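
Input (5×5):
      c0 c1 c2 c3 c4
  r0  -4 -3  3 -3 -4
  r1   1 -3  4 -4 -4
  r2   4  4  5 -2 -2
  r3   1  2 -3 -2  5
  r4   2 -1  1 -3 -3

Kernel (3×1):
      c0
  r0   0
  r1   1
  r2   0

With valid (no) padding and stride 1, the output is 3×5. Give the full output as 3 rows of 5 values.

Output[0,0]: The receptive field on the input at this output position is [-4 / 1 / 4]. Elementwise product with the kernel and sum: 1·1.

1 -3 4 -4 -4
4 4 5 -2 -2
1 2 -3 -2 5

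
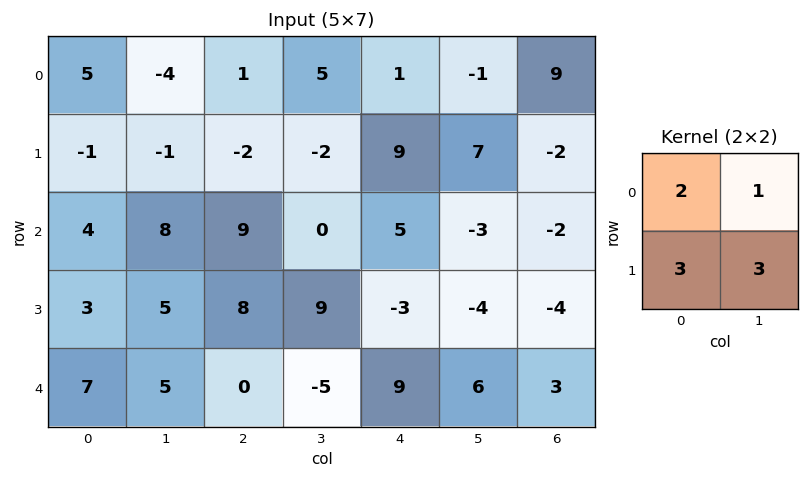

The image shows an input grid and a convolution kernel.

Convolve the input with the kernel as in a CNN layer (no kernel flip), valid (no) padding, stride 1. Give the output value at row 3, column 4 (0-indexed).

35

The receptive field on the input at this output position is [-3 -4 / 9 6]. Elementwise product with the kernel and sum: -3·2 + -4·1 + 9·3 + 6·3.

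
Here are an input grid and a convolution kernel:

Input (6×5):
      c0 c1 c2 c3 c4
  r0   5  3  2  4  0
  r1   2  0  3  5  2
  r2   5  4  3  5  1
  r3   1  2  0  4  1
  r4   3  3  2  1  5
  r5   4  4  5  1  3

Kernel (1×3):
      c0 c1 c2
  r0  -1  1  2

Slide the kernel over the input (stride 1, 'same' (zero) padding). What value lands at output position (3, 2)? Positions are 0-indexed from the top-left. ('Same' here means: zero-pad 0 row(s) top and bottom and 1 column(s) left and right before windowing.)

6

The receptive field on the zero-padded input at this output position is [2 0 4]. Elementwise product with the kernel and sum: 2·-1 + 0·1 + 4·2.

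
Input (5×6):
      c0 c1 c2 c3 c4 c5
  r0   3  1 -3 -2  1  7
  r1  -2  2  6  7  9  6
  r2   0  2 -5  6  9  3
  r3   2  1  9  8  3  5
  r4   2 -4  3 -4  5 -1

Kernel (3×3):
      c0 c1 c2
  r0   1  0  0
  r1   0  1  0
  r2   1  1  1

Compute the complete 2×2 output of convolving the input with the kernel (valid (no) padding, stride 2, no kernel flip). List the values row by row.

Output[0,0]: The receptive field on the input at this output position is [3 1 -3 / -2 2 6 / 0 2 -5]. Elementwise product with the kernel and sum: 3·1 + 2·1 + 0·1 + 2·1 + -5·1.
Output[0,1]: The receptive field on the input at this output position is [-3 -2 1 / 6 7 9 / -5 6 9]. Elementwise product with the kernel and sum: -3·1 + 7·1 + -5·1 + 6·1 + 9·1.

2 14
2 7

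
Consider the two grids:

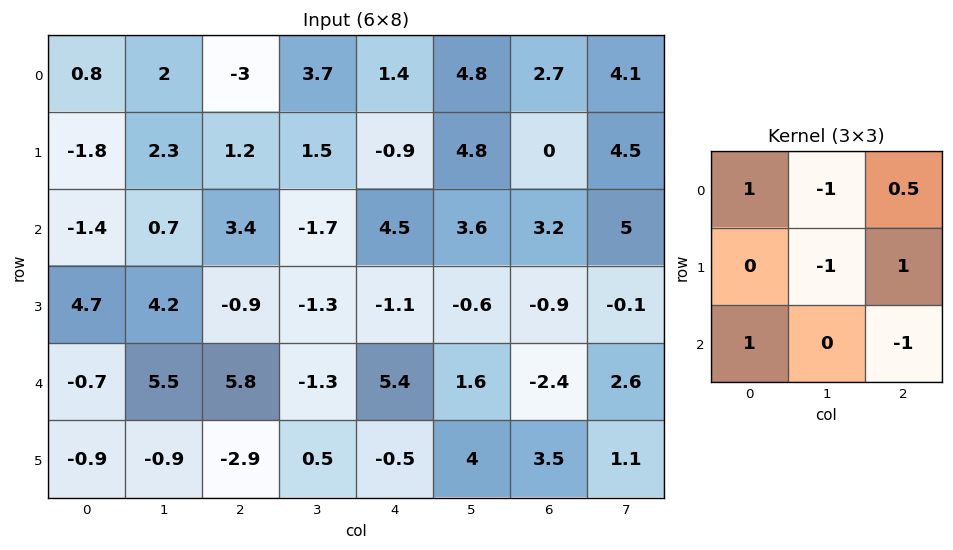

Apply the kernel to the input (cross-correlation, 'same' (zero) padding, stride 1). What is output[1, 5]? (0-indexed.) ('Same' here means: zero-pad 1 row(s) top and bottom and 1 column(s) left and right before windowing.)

The receptive field on the zero-padded input at this output position is [1.4 4.8 2.7 / -0.9 4.8 0 / 4.5 3.6 3.2]. Elementwise product with the kernel and sum: 1.4·1 + 4.8·-1 + 2.7·0.5 + 4.8·-1 + 0·1 + 4.5·1 + 3.2·-1.

-5.55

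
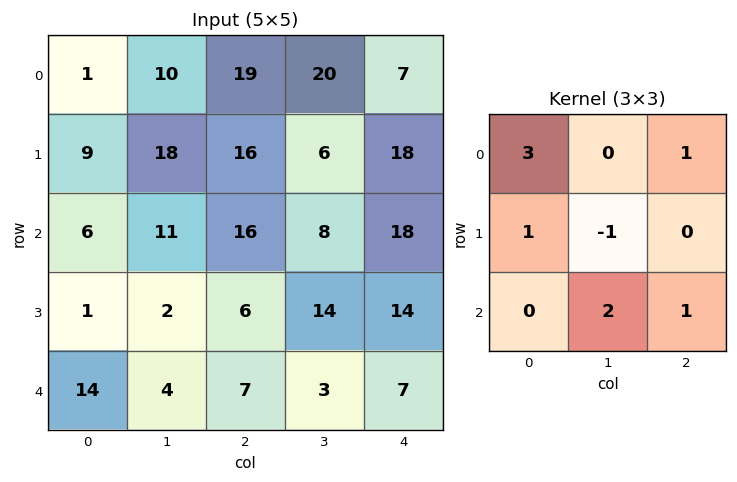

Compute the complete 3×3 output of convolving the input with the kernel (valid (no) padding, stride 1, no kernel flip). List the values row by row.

51 92 108
48 81 116
48 54 71

Output[0,0]: The receptive field on the input at this output position is [1 10 19 / 9 18 16 / 6 11 16]. Elementwise product with the kernel and sum: 1·3 + 19·1 + 9·1 + 18·-1 + 11·2 + 16·1.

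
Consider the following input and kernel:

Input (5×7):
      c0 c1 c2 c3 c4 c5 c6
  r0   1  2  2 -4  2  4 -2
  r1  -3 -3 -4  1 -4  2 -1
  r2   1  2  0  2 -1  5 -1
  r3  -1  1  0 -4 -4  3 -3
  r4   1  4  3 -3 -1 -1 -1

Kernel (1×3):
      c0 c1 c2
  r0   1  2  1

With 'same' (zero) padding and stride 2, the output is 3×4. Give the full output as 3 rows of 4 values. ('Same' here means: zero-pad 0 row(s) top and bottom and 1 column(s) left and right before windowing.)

Output[0,0]: The receptive field on the zero-padded input at this output position is [0 1 2]. Elementwise product with the kernel and sum: 0·1 + 1·2 + 2·1.

4 2 4 0
4 4 5 3
6 7 -6 -3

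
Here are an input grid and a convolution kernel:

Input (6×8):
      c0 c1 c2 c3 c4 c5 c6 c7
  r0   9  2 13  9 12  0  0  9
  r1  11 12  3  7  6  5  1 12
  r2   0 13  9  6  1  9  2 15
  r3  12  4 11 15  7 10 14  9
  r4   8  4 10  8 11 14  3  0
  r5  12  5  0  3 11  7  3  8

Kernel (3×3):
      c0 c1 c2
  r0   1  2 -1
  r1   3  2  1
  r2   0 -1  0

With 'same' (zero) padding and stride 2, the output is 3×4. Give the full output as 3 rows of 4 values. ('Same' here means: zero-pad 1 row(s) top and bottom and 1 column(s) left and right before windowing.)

9 38 45 8
11 63 36 27
28 51 68 74

Output[0,0]: The receptive field on the zero-padded input at this output position is [0 0 0 / 0 9 2 / 0 11 12]. Elementwise product with the kernel and sum: 0·1 + 0·2 + 0·-1 + 0·3 + 9·2 + 2·1 + 11·-1.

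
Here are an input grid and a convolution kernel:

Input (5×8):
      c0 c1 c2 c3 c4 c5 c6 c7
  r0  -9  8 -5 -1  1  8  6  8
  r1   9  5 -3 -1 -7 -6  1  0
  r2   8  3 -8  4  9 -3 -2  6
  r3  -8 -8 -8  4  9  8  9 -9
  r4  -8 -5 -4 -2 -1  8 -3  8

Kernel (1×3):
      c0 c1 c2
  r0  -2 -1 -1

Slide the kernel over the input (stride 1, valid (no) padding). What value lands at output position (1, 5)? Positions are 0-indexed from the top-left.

11

The receptive field on the input at this output position is [-6 1 0]. Elementwise product with the kernel and sum: -6·-2 + 1·-1 + 0·-1.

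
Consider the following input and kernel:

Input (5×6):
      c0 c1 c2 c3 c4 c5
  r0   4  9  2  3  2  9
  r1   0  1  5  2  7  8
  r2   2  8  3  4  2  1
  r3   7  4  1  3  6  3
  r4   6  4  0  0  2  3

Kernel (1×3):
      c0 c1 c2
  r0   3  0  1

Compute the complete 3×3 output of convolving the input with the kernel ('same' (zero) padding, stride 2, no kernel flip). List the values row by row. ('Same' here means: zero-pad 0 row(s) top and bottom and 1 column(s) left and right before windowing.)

9 30 18
8 28 13
4 12 3

Output[0,0]: The receptive field on the zero-padded input at this output position is [0 4 9]. Elementwise product with the kernel and sum: 0·3 + 9·1.
Output[0,1]: The receptive field on the zero-padded input at this output position is [9 2 3]. Elementwise product with the kernel and sum: 9·3 + 3·1.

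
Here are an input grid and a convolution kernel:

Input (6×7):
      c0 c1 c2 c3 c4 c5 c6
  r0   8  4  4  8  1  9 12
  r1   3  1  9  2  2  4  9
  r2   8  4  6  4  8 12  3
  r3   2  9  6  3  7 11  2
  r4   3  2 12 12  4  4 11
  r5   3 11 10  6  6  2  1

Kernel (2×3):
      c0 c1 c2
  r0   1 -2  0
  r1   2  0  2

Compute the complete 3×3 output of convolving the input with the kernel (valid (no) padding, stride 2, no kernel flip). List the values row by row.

Output[0,0]: The receptive field on the input at this output position is [8 4 4 / 3 1 9]. Elementwise product with the kernel and sum: 8·1 + 4·-2 + 3·2 + 9·2.

24 10 5
16 24 2
25 20 10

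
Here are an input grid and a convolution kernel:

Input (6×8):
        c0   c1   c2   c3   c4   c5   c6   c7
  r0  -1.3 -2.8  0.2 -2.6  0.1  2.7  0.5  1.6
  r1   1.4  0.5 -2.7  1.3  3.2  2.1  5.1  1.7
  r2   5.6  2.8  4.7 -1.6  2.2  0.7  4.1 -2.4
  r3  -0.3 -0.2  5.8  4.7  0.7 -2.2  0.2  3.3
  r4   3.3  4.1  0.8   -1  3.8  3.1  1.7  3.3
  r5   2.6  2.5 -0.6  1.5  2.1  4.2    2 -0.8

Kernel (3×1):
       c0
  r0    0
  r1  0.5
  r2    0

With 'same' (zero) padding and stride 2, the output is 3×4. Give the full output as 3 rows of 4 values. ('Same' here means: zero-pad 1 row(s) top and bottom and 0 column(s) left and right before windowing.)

Output[0,0]: The receptive field on the zero-padded input at this output position is [0 / -1.3 / 1.4]. Elementwise product with the kernel and sum: -1.3·0.5.
Output[0,1]: The receptive field on the zero-padded input at this output position is [0 / 0.2 / -2.7]. Elementwise product with the kernel and sum: 0.2·0.5.

-0.65 0.1 0.05 0.25
2.8 2.35 1.1 2.05
1.65 0.4 1.9 0.85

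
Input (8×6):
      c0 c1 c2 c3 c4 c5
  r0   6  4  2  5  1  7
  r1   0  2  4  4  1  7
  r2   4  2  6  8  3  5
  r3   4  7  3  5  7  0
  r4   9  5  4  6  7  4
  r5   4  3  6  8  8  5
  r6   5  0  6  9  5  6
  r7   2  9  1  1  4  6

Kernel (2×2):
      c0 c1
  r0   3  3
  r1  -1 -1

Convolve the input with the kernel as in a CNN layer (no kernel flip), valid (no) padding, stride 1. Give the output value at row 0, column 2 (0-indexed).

13

The receptive field on the input at this output position is [2 5 / 4 4]. Elementwise product with the kernel and sum: 2·3 + 5·3 + 4·-1 + 4·-1.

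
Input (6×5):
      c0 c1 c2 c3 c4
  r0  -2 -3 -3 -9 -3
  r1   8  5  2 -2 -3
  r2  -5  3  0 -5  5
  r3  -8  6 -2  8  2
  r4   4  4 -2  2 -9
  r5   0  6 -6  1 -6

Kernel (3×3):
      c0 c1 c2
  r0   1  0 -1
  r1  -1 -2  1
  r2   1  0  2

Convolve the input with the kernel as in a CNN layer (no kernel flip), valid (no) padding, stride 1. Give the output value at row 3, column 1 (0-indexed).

8

The receptive field on the input at this output position is [6 -2 8 / 4 -2 2 / 6 -6 1]. Elementwise product with the kernel and sum: 6·1 + 8·-1 + 4·-1 + -2·-2 + 2·1 + 6·1 + 1·2.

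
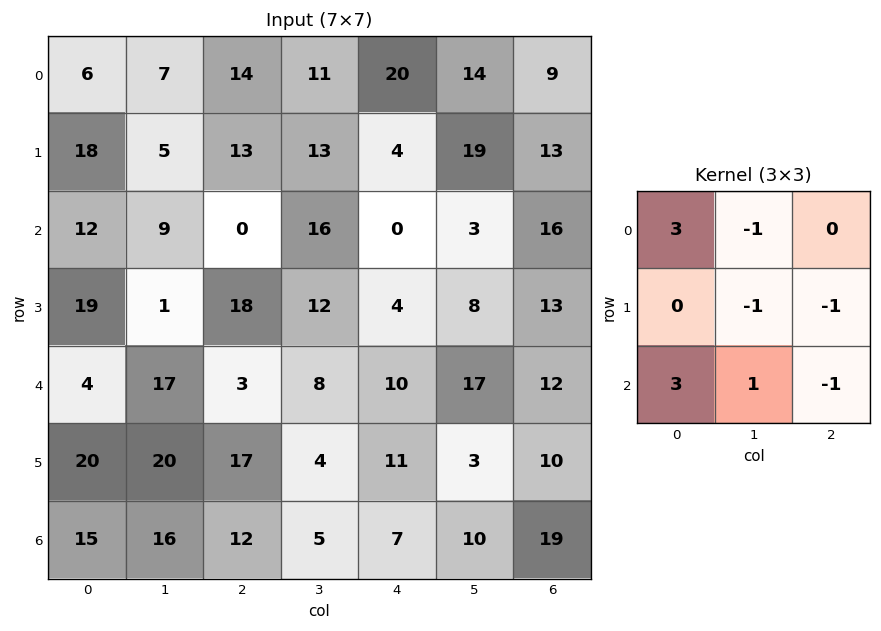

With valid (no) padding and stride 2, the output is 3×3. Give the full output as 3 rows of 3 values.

Output[0,0]: The receptive field on the input at this output position is [6 7 14 / 18 5 13 / 12 9 0]. Elementwise product with the kernel and sum: 6·3 + 7·-1 + 5·-1 + 13·-1 + 12·3 + 9·1 + 0·-1.
Output[0,1]: The receptive field on the input at this output position is [14 11 20 / 13 13 4 / 0 16 0]. Elementwise product with the kernel and sum: 14·3 + 11·-1 + 13·-1 + 4·-1 + 0·3 + 16·1 + 0·-1.

38 30 1
34 -25 11
7 20 12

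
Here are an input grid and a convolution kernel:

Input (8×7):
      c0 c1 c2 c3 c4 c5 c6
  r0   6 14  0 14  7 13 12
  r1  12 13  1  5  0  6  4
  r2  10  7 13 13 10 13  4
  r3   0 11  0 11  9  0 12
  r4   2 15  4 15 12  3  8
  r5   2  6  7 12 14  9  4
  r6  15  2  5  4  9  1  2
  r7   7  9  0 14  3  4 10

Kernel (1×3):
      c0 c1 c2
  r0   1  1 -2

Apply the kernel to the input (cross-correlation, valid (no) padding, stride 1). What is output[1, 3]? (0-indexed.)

The receptive field on the input at this output position is [5 0 6]. Elementwise product with the kernel and sum: 5·1 + 0·1 + 6·-2.

-7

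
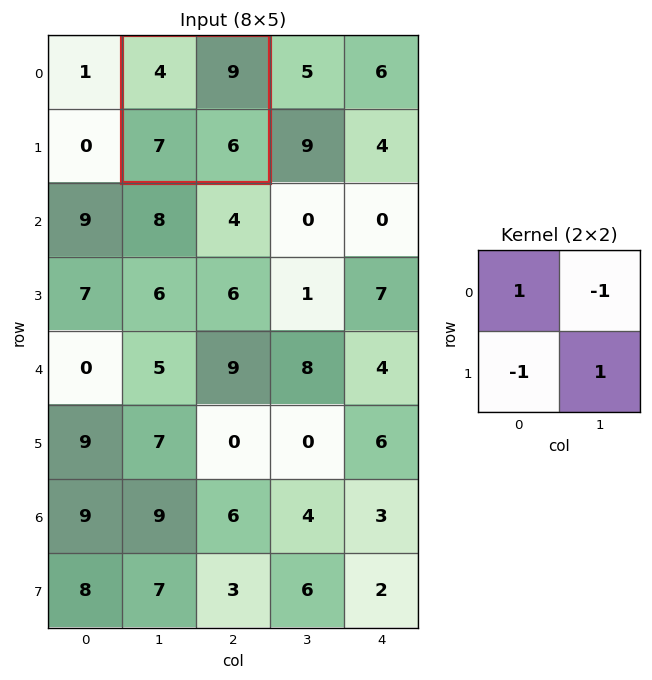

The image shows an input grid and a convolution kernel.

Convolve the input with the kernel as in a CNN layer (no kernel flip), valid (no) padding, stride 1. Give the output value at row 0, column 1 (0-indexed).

The receptive field on the input at this output position is [4 9 / 7 6]. Elementwise product with the kernel and sum: 4·1 + 9·-1 + 7·-1 + 6·1.

-6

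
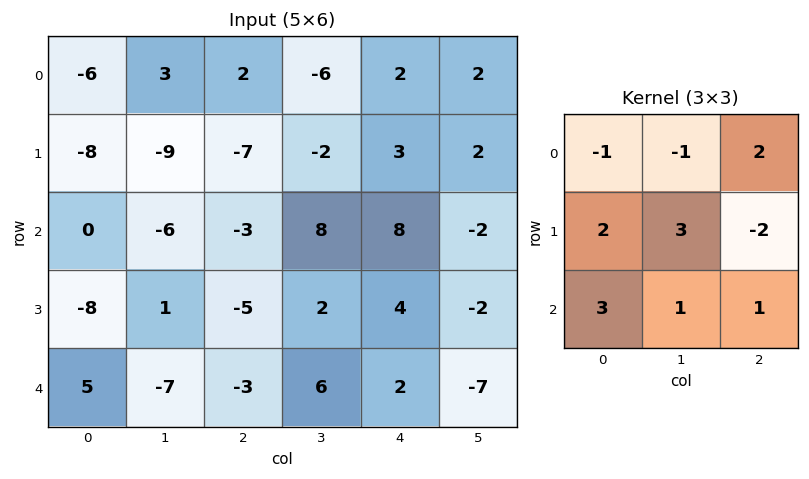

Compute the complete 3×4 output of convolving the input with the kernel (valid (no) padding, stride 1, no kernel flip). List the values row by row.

-31 -65 -11 39
-37 -25 8 55
2 -10 -2 13

Output[0,0]: The receptive field on the input at this output position is [-6 3 2 / -8 -9 -7 / 0 -6 -3]. Elementwise product with the kernel and sum: -6·-1 + 3·-1 + 2·2 + -8·2 + -9·3 + -7·-2 + 0·3 + -6·1 + -3·1.
Output[0,1]: The receptive field on the input at this output position is [3 2 -6 / -9 -7 -2 / -6 -3 8]. Elementwise product with the kernel and sum: 3·-1 + 2·-1 + -6·2 + -9·2 + -7·3 + -2·-2 + -6·3 + -3·1 + 8·1.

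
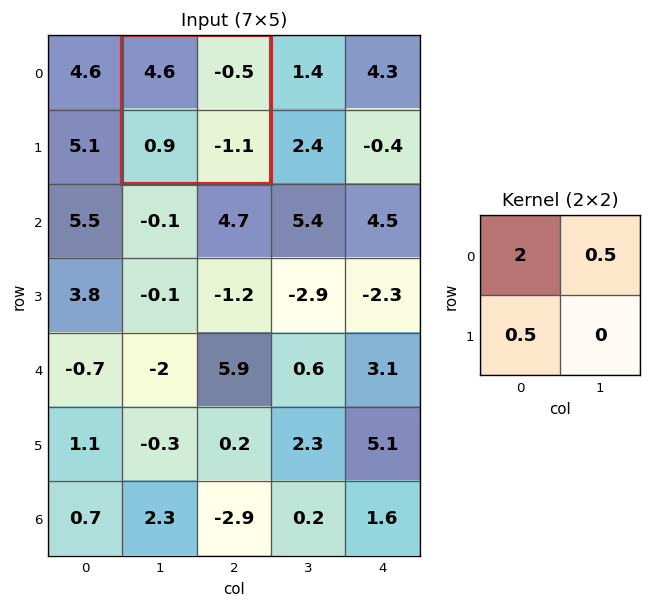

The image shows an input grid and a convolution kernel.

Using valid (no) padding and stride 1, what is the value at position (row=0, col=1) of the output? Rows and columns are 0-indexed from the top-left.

The receptive field on the input at this output position is [4.6 -0.5 / 0.9 -1.1]. Elementwise product with the kernel and sum: 4.6·2 + -0.5·0.5 + 0.9·0.5.

9.4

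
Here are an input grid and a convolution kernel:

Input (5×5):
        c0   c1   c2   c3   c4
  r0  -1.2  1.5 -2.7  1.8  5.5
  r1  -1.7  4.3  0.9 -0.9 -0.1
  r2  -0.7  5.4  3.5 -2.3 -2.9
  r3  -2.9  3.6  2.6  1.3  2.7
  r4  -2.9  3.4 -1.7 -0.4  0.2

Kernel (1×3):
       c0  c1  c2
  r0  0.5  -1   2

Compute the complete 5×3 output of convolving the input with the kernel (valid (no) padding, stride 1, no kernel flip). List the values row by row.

Output[0,0]: The receptive field on the input at this output position is [-1.2 1.5 -2.7]. Elementwise product with the kernel and sum: -1.2·0.5 + 1.5·-1 + -2.7·2.
Output[0,1]: The receptive field on the input at this output position is [1.5 -2.7 1.8]. Elementwise product with the kernel and sum: 1.5·0.5 + -2.7·-1 + 1.8·2.

-7.5 7.05 7.85
-3.35 -0.55 1.15
1.25 -5.4 -1.75
0.15 1.8 5.4
-8.25 2.6 -0.05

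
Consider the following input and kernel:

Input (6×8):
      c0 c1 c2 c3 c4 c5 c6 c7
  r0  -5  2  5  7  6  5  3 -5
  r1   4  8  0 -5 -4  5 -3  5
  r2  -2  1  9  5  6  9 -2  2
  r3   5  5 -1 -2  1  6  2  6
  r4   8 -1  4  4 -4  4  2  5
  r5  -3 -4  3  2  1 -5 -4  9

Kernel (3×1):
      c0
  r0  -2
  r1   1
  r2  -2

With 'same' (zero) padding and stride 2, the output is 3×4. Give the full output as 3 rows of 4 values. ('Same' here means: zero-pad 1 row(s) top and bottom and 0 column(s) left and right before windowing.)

Output[0,0]: The receptive field on the zero-padded input at this output position is [0 / -5 / 4]. Elementwise product with the kernel and sum: 0·-2 + -5·1 + 4·-2.
Output[0,1]: The receptive field on the zero-padded input at this output position is [0 / 5 / 0]. Elementwise product with the kernel and sum: 0·-2 + 5·1 + 0·-2.

-13 5 14 9
-20 11 12 0
4 0 -8 6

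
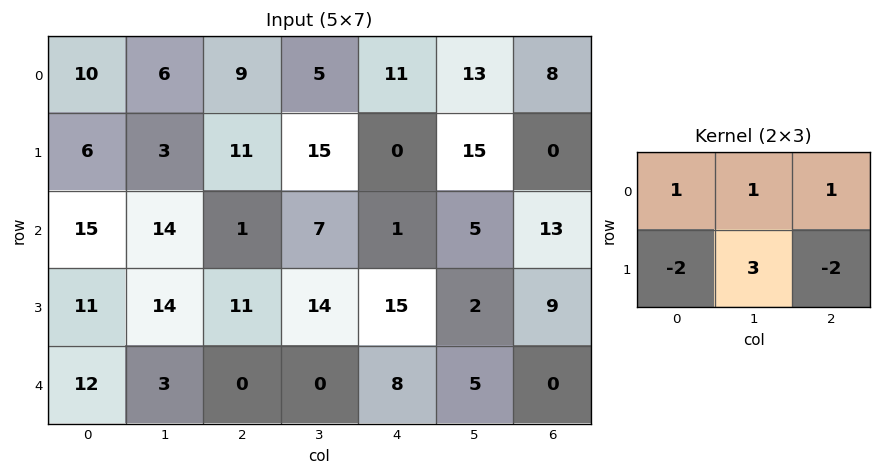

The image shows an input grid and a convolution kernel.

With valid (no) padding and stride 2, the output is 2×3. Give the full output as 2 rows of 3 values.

0 48 77
28 -1 -23

Output[0,0]: The receptive field on the input at this output position is [10 6 9 / 6 3 11]. Elementwise product with the kernel and sum: 10·1 + 6·1 + 9·1 + 6·-2 + 3·3 + 11·-2.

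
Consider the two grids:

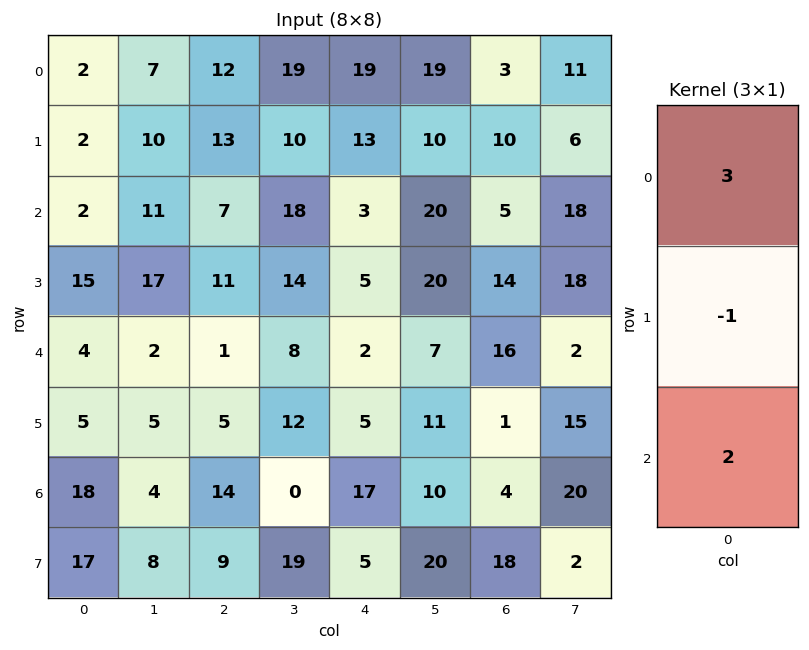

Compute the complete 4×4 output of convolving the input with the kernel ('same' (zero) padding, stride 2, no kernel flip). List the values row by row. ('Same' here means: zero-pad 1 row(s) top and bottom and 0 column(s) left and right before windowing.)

2 14 7 17
34 54 46 53
51 42 23 28
31 19 8 35

Output[0,0]: The receptive field on the zero-padded input at this output position is [0 / 2 / 2]. Elementwise product with the kernel and sum: 0·3 + 2·-1 + 2·2.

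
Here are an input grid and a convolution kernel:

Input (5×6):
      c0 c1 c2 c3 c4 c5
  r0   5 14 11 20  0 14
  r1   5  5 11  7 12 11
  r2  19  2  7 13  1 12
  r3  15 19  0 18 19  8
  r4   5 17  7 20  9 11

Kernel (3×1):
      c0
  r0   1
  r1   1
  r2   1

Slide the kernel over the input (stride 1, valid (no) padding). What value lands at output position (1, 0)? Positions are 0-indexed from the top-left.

39

The receptive field on the input at this output position is [5 / 19 / 15]. Elementwise product with the kernel and sum: 5·1 + 19·1 + 15·1.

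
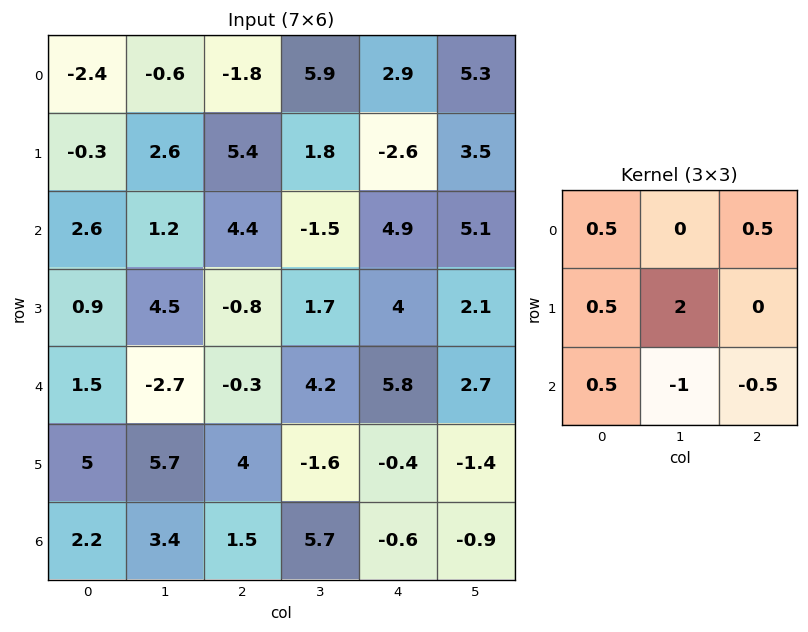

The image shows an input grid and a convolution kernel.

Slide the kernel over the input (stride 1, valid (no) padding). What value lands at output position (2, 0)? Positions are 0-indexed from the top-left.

The receptive field on the input at this output position is [2.6 1.2 4.4 / 0.9 4.5 -0.8 / 1.5 -2.7 -0.3]. Elementwise product with the kernel and sum: 2.6·0.5 + 4.4·0.5 + 0.9·0.5 + 4.5·2 + 1.5·0.5 + -2.7·-1 + -0.3·-0.5.

16.55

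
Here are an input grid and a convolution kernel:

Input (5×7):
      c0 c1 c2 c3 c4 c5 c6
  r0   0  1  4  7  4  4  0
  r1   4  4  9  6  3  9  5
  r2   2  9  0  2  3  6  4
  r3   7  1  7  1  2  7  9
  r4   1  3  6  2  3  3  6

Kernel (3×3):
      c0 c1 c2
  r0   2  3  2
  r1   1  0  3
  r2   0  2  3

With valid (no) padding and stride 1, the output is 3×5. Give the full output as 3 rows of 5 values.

60 56 68 91 62
63 79 59 84 99
83 44 38 62 85

Output[0,0]: The receptive field on the input at this output position is [0 1 4 / 4 4 9 / 2 9 0]. Elementwise product with the kernel and sum: 0·2 + 1·3 + 4·2 + 4·1 + 9·3 + 9·2 + 0·3.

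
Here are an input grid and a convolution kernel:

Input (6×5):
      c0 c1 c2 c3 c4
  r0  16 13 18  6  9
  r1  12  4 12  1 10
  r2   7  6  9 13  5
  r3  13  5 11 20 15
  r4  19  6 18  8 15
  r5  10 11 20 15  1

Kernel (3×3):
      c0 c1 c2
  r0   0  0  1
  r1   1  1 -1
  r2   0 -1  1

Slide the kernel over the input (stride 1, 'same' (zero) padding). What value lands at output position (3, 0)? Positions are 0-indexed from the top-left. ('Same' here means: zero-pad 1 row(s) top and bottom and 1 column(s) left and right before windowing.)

1

The receptive field on the zero-padded input at this output position is [0 7 6 / 0 13 5 / 0 19 6]. Elementwise product with the kernel and sum: 6·1 + 0·1 + 13·1 + 5·-1 + 19·-1 + 6·1.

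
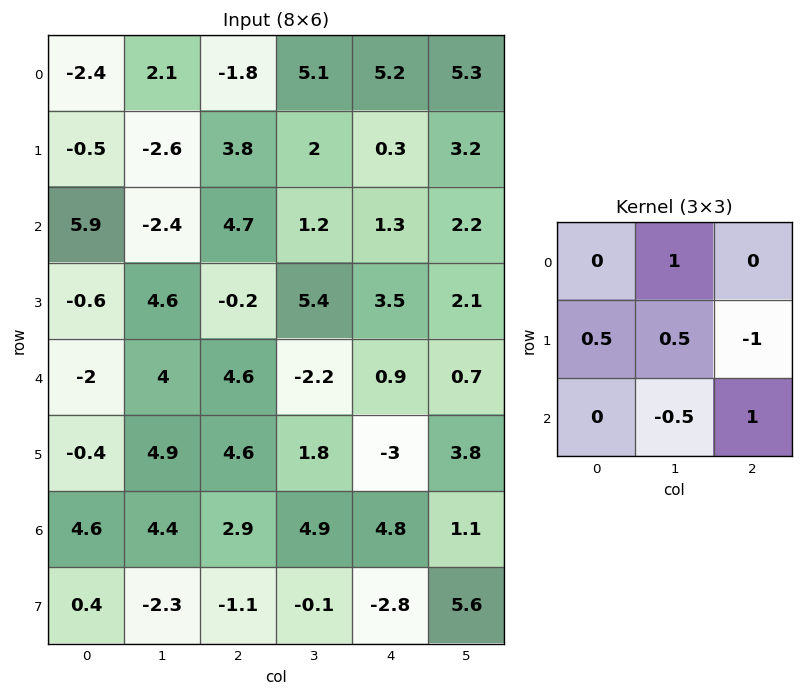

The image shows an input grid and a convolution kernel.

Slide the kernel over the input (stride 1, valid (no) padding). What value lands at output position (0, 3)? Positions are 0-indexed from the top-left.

4.7

The receptive field on the input at this output position is [5.1 5.2 5.3 / 2 0.3 3.2 / 1.2 1.3 2.2]. Elementwise product with the kernel and sum: 5.2·1 + 2·0.5 + 0.3·0.5 + 3.2·-1 + 1.3·-0.5 + 2.2·1.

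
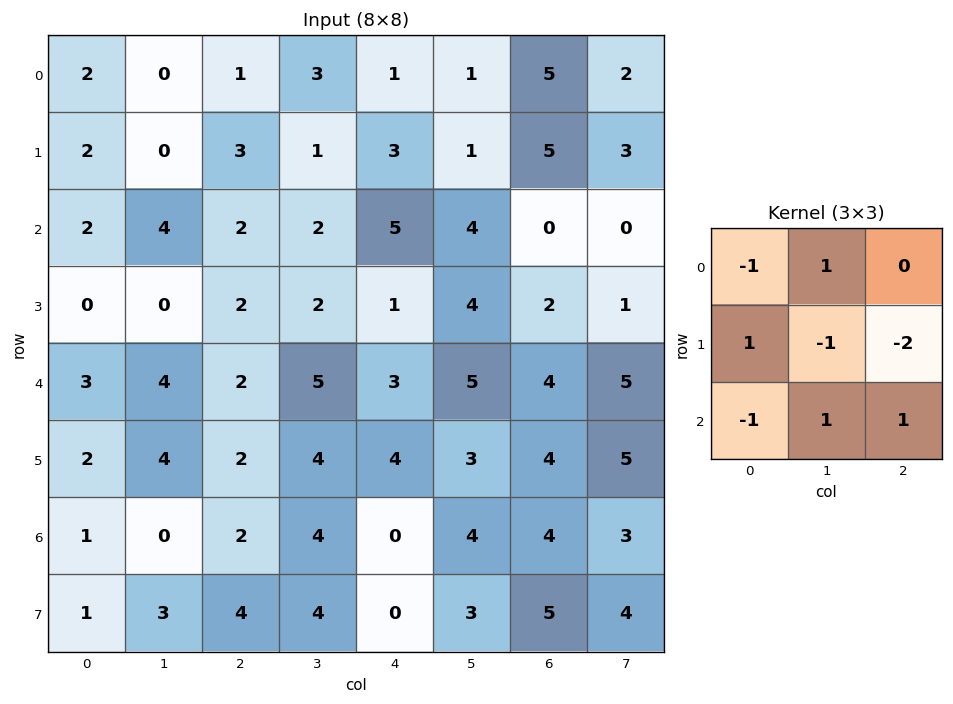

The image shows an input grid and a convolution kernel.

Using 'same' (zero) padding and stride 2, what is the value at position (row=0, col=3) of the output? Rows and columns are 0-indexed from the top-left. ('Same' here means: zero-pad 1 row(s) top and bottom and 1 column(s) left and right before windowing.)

The receptive field on the zero-padded input at this output position is [0 0 0 / 1 5 2 / 1 5 3]. Elementwise product with the kernel and sum: 0·-1 + 0·1 + 1·1 + 5·-1 + 2·-2 + 1·-1 + 5·1 + 3·1.

-1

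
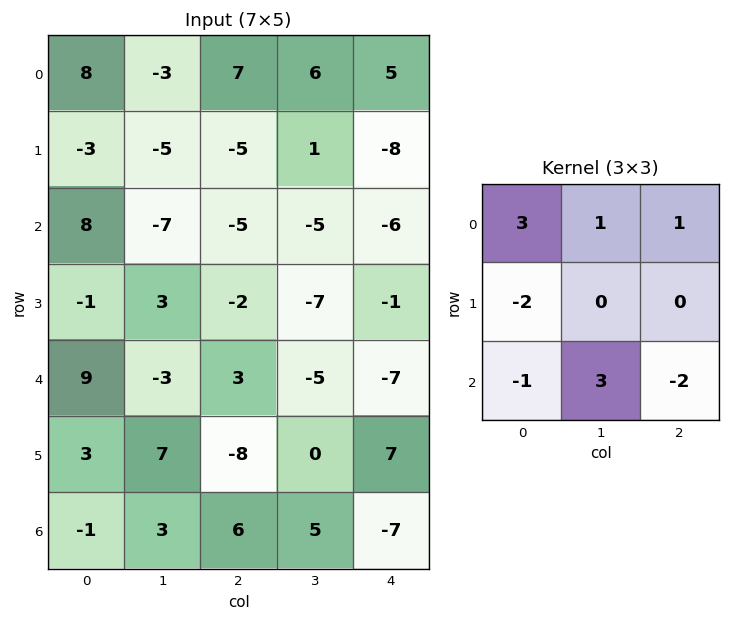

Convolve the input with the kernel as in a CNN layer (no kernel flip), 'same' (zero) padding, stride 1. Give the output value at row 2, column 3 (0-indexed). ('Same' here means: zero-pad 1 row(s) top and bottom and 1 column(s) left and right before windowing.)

-29

The receptive field on the zero-padded input at this output position is [-5 1 -8 / -5 -5 -6 / -2 -7 -1]. Elementwise product with the kernel and sum: -5·3 + 1·1 + -8·1 + -5·-2 + -2·-1 + -7·3 + -1·-2.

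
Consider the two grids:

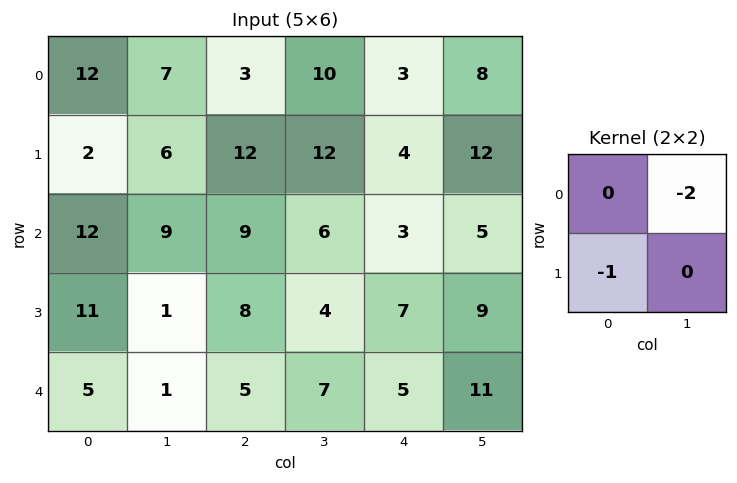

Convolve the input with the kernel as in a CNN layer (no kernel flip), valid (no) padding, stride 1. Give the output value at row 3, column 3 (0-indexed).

The receptive field on the input at this output position is [4 7 / 7 5]. Elementwise product with the kernel and sum: 7·-2 + 7·-1.

-21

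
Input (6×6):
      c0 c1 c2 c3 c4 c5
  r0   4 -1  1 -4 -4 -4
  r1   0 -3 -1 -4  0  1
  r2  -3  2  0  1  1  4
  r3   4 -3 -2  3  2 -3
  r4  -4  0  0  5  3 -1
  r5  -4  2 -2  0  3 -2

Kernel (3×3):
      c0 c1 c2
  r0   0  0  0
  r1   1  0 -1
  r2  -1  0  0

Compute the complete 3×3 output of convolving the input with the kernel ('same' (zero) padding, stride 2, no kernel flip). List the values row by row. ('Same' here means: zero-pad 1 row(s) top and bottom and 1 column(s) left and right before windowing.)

Output[0,0]: The receptive field on the zero-padded input at this output position is [0 0 0 / 0 4 -1 / 0 0 -3]. Elementwise product with the kernel and sum: 0·1 + -1·-1 + 0·-1.
Output[0,1]: The receptive field on the zero-padded input at this output position is [0 0 0 / -1 1 -4 / -3 -1 -4]. Elementwise product with the kernel and sum: -1·1 + -4·-1 + -3·-1.

1 6 4
-2 4 -6
0 -7 6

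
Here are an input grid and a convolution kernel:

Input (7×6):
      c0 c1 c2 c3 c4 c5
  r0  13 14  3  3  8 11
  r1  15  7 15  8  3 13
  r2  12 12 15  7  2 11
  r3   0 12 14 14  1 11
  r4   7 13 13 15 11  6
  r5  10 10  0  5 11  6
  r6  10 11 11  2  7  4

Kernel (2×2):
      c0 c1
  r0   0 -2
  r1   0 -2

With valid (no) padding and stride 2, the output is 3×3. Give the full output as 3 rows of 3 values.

Output[0,0]: The receptive field on the input at this output position is [13 14 / 15 7]. Elementwise product with the kernel and sum: 14·-2 + 7·-2.
Output[0,1]: The receptive field on the input at this output position is [3 3 / 15 8]. Elementwise product with the kernel and sum: 3·-2 + 8·-2.

-42 -22 -48
-48 -42 -44
-46 -40 -24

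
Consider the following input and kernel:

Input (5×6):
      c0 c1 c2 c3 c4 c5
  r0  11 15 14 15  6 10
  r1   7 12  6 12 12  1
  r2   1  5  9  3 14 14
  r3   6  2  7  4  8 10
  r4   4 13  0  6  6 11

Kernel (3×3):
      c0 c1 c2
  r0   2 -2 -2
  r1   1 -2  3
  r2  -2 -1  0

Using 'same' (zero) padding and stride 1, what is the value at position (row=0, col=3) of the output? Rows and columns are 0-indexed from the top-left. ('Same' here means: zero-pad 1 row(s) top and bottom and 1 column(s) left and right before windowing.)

-22

The receptive field on the zero-padded input at this output position is [0 0 0 / 14 15 6 / 6 12 12]. Elementwise product with the kernel and sum: 0·2 + 0·-2 + 0·-2 + 14·1 + 15·-2 + 6·3 + 6·-2 + 12·-1.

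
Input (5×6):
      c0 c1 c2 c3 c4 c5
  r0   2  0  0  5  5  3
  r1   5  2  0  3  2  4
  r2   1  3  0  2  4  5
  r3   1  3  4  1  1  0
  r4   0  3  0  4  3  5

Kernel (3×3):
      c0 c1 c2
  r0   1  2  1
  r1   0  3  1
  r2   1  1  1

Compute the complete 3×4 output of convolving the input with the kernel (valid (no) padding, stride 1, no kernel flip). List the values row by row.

Output[0,0]: The receptive field on the input at this output position is [2 0 0 / 5 2 0 / 1 3 0]. Elementwise product with the kernel and sum: 2·1 + 0·2 + 0·1 + 2·3 + 0·1 + 1·1 + 3·1 + 0·1.

12 13 32 39
26 15 24 30
23 25 19 30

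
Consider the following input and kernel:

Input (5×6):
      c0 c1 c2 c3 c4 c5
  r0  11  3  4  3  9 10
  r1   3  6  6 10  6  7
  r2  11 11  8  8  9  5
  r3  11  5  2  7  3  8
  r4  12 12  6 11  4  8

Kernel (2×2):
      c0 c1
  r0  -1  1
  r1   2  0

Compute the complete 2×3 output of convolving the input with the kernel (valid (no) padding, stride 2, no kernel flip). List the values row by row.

-2 11 13
22 4 2

Output[0,0]: The receptive field on the input at this output position is [11 3 / 3 6]. Elementwise product with the kernel and sum: 11·-1 + 3·1 + 3·2.
Output[0,1]: The receptive field on the input at this output position is [4 3 / 6 10]. Elementwise product with the kernel and sum: 4·-1 + 3·1 + 6·2.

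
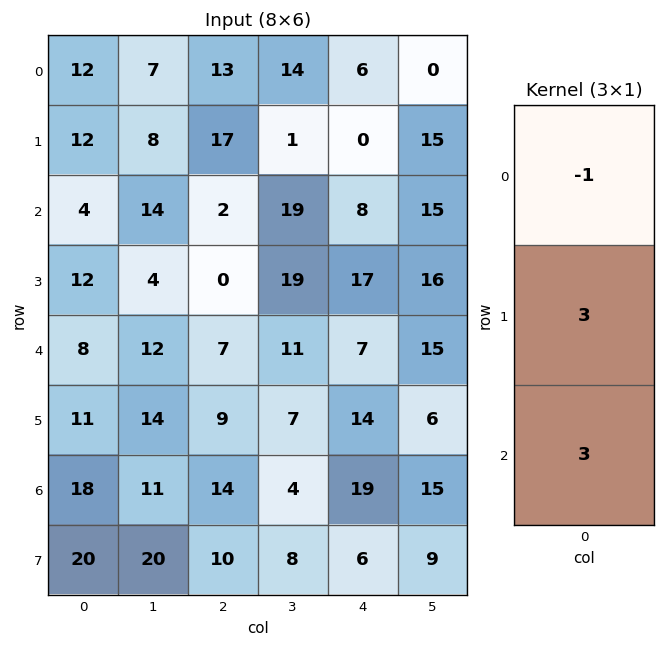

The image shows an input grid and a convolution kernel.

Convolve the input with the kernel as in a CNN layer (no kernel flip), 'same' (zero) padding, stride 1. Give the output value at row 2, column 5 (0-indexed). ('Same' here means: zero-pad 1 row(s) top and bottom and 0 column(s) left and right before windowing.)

78

The receptive field on the zero-padded input at this output position is [15 / 15 / 16]. Elementwise product with the kernel and sum: 15·-1 + 15·3 + 16·3.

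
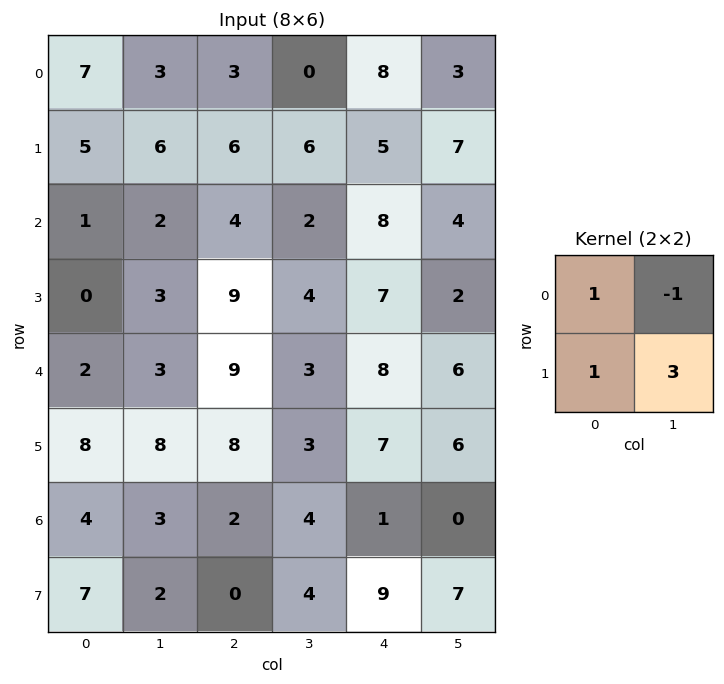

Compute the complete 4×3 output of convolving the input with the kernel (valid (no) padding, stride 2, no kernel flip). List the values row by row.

27 27 31
8 23 17
31 23 27
14 10 31

Output[0,0]: The receptive field on the input at this output position is [7 3 / 5 6]. Elementwise product with the kernel and sum: 7·1 + 3·-1 + 5·1 + 6·3.
Output[0,1]: The receptive field on the input at this output position is [3 0 / 6 6]. Elementwise product with the kernel and sum: 3·1 + 0·-1 + 6·1 + 6·3.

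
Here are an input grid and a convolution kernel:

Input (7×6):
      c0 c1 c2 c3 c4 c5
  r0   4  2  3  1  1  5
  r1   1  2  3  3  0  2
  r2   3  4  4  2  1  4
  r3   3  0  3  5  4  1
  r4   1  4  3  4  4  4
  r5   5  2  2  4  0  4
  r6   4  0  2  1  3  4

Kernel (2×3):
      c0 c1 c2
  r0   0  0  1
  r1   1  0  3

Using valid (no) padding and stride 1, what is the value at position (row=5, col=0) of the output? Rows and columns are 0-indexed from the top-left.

The receptive field on the input at this output position is [5 2 2 / 4 0 2]. Elementwise product with the kernel and sum: 2·1 + 4·1 + 2·3.

12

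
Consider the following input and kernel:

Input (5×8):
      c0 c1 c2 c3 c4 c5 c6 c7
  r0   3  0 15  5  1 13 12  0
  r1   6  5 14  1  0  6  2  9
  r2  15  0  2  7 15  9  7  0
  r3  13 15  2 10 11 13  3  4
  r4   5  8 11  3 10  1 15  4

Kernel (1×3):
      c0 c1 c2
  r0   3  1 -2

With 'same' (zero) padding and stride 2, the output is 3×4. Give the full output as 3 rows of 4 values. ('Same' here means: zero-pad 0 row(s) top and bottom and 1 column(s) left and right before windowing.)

Output[0,0]: The receptive field on the zero-padded input at this output position is [0 3 0]. Elementwise product with the kernel and sum: 0·3 + 3·1 + 0·-2.
Output[0,1]: The receptive field on the zero-padded input at this output position is [0 15 5]. Elementwise product with the kernel and sum: 0·3 + 15·1 + 5·-2.

3 5 -10 51
15 -12 18 34
-11 29 17 10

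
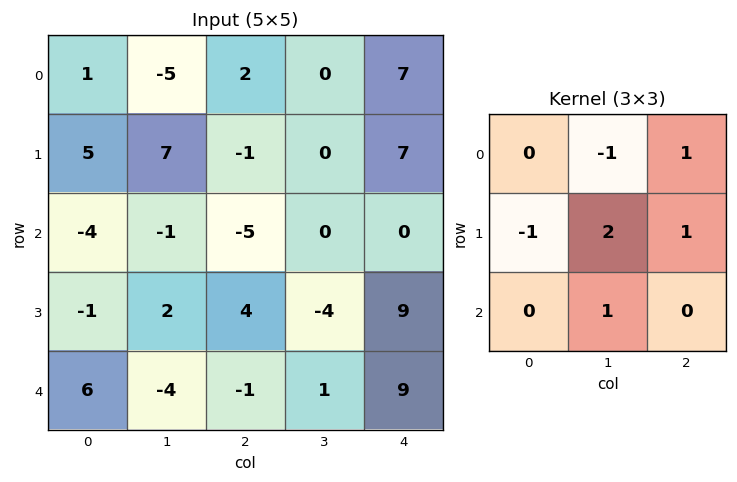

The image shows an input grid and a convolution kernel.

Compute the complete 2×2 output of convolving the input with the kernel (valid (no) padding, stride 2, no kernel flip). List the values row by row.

Output[0,0]: The receptive field on the input at this output position is [1 -5 2 / 5 7 -1 / -4 -1 -5]. Elementwise product with the kernel and sum: -5·-1 + 2·1 + 5·-1 + 7·2 + -1·1 + -1·1.
Output[0,1]: The receptive field on the input at this output position is [2 0 7 / -1 0 7 / -5 0 0]. Elementwise product with the kernel and sum: 0·-1 + 7·1 + -1·-1 + 0·2 + 7·1 + 0·1.

14 15
1 -2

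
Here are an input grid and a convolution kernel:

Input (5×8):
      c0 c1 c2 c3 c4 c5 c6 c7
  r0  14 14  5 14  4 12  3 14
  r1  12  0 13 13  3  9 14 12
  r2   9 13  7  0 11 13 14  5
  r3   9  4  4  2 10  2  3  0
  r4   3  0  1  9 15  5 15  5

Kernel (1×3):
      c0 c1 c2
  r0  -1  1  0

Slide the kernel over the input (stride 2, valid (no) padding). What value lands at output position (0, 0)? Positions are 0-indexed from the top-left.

The receptive field on the input at this output position is [14 14 5]. Elementwise product with the kernel and sum: 14·-1 + 14·1.

0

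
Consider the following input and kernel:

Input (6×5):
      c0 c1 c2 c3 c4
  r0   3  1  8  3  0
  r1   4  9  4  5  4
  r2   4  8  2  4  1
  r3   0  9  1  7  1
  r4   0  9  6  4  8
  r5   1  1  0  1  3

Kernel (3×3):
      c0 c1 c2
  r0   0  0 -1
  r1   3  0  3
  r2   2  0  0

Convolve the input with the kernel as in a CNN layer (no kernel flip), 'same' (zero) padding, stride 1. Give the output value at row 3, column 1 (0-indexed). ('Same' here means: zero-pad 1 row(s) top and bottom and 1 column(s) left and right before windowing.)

The receptive field on the zero-padded input at this output position is [4 8 2 / 0 9 1 / 0 9 6]. Elementwise product with the kernel and sum: 2·-1 + 0·3 + 1·3 + 0·2.

1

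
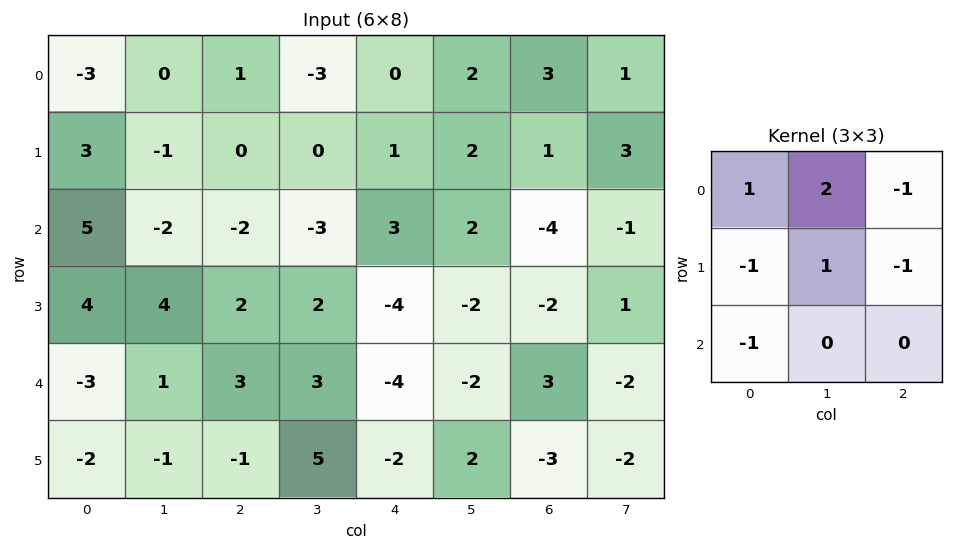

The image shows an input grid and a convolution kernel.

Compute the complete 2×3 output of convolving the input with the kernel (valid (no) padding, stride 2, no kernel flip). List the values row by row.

-13 -4 -2
4 -10 19

Output[0,0]: The receptive field on the input at this output position is [-3 0 1 / 3 -1 0 / 5 -2 -2]. Elementwise product with the kernel and sum: -3·1 + 0·2 + 1·-1 + 3·-1 + -1·1 + 0·-1 + 5·-1.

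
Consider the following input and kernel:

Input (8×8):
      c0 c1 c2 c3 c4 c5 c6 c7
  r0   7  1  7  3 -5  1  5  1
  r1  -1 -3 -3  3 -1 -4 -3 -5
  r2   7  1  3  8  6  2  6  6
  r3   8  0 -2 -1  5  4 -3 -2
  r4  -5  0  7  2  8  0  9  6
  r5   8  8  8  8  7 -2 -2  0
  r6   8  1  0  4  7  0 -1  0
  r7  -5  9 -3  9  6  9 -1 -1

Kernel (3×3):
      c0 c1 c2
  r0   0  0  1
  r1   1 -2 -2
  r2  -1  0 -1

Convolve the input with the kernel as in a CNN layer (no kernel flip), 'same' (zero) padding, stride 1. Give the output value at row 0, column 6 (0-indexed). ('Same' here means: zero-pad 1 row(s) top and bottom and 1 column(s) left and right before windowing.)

The receptive field on the zero-padded input at this output position is [0 0 0 / 1 5 1 / -4 -3 -5]. Elementwise product with the kernel and sum: 0·1 + 1·1 + 5·-2 + 1·-2 + -4·-1 + -5·-1.

-2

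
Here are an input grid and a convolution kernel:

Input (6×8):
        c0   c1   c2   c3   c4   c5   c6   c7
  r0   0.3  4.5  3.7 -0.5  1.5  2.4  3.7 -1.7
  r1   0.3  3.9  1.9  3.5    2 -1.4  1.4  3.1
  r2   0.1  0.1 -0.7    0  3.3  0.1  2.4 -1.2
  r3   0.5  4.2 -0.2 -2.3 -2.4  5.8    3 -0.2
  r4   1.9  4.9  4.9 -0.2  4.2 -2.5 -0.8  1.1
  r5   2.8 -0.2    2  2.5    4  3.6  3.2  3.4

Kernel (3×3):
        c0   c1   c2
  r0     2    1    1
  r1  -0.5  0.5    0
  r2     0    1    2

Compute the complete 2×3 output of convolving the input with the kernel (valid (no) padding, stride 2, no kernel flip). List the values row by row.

9.3 15.8 12.3
16.15 9.05 9.1

Output[0,0]: The receptive field on the input at this output position is [0.3 4.5 3.7 / 0.3 3.9 1.9 / 0.1 0.1 -0.7]. Elementwise product with the kernel and sum: 0.3·2 + 4.5·1 + 3.7·1 + 0.3·-0.5 + 3.9·0.5 + 0.1·1 + -0.7·2.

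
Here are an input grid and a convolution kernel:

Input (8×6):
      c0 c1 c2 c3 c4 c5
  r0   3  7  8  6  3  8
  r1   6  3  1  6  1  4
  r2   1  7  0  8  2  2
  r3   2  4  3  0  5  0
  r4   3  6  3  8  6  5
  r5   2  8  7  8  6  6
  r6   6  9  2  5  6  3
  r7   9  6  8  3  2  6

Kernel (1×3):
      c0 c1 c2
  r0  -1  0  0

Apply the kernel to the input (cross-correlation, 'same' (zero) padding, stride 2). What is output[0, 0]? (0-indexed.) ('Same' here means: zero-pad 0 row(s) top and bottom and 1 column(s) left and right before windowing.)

The receptive field on the zero-padded input at this output position is [0 3 7]. Elementwise product with the kernel and sum: 0·-1.

0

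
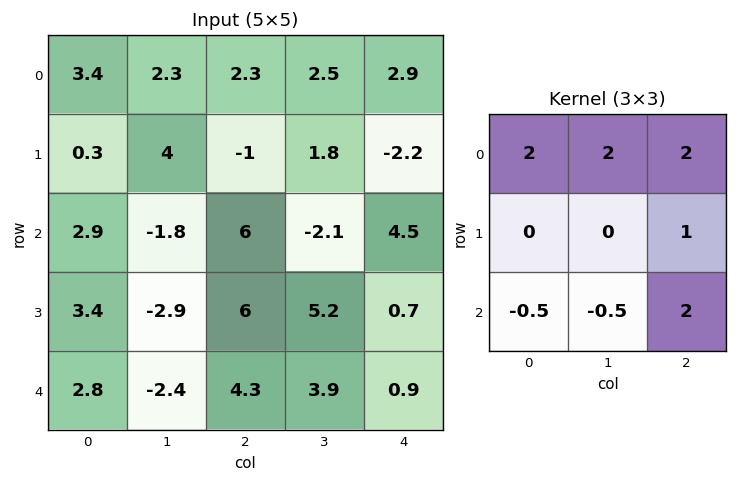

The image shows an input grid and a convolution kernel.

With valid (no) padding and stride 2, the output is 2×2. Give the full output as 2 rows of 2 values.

26.45 20.25
28.6 15.2

Output[0,0]: The receptive field on the input at this output position is [3.4 2.3 2.3 / 0.3 4 -1 / 2.9 -1.8 6]. Elementwise product with the kernel and sum: 3.4·2 + 2.3·2 + 2.3·2 + -1·1 + 2.9·-0.5 + -1.8·-0.5 + 6·2.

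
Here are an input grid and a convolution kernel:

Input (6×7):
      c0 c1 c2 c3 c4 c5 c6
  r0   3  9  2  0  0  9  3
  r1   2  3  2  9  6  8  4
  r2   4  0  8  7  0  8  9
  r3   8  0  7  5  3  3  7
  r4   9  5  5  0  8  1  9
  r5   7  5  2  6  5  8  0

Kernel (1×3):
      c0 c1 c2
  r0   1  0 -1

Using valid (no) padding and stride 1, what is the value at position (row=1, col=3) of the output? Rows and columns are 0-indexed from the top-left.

1

The receptive field on the input at this output position is [9 6 8]. Elementwise product with the kernel and sum: 9·1 + 8·-1.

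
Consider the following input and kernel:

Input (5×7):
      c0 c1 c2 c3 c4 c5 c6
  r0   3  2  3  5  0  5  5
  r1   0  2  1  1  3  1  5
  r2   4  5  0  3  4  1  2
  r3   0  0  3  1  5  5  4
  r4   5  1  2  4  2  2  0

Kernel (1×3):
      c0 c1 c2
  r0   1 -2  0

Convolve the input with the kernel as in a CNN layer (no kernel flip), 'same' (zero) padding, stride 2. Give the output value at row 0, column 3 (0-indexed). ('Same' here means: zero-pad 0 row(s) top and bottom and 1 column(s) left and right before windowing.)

The receptive field on the zero-padded input at this output position is [5 5 0]. Elementwise product with the kernel and sum: 5·1 + 5·-2.

-5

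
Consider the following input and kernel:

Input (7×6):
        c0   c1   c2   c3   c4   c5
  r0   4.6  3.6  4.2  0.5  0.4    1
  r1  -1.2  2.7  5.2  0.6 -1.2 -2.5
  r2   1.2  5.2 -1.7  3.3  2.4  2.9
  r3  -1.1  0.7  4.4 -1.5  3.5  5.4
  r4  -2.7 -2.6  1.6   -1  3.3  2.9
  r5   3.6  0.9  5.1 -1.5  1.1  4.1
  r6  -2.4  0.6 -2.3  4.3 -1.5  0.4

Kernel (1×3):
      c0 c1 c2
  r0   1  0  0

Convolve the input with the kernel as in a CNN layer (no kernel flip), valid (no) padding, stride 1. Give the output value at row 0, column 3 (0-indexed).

The receptive field on the input at this output position is [0.5 0.4 1]. Elementwise product with the kernel and sum: 0.5·1.

0.5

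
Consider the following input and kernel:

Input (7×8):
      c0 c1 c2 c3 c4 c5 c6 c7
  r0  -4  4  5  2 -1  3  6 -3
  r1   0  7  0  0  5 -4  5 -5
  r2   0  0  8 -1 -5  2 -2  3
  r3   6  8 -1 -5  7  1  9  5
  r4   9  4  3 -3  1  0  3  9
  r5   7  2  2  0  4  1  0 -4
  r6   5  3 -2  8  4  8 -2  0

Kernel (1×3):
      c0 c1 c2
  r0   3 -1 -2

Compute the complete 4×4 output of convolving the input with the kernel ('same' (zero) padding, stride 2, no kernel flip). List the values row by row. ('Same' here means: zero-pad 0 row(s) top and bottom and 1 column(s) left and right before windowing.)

Output[0,0]: The receptive field on the zero-padded input at this output position is [0 -4 4]. Elementwise product with the kernel and sum: 0·3 + -4·-1 + 4·-2.
Output[0,1]: The receptive field on the zero-padded input at this output position is [4 5 2]. Elementwise product with the kernel and sum: 4·3 + 5·-1 + 2·-2.

-4 3 1 9
0 -6 -2 2
-17 15 -10 -21
-11 -5 4 26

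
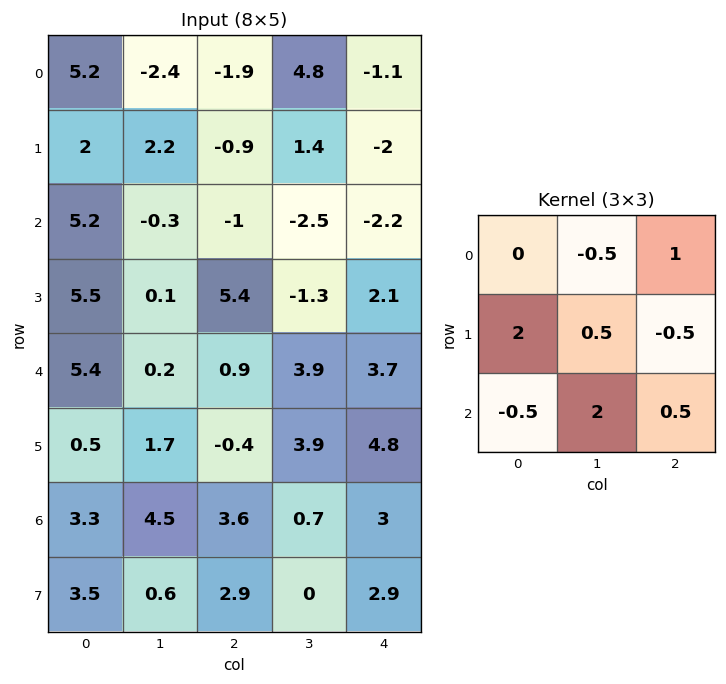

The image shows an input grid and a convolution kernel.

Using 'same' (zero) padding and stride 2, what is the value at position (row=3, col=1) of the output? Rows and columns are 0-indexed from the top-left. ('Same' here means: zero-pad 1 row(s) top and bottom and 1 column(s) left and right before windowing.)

The receptive field on the zero-padded input at this output position is [1.7 -0.4 3.9 / 4.5 3.6 0.7 / 0.6 2.9 0]. Elementwise product with the kernel and sum: -0.4·-0.5 + 3.9·1 + 4.5·2 + 3.6·0.5 + 0.7·-0.5 + 0.6·-0.5 + 2.9·2 + 0·0.5.

20.05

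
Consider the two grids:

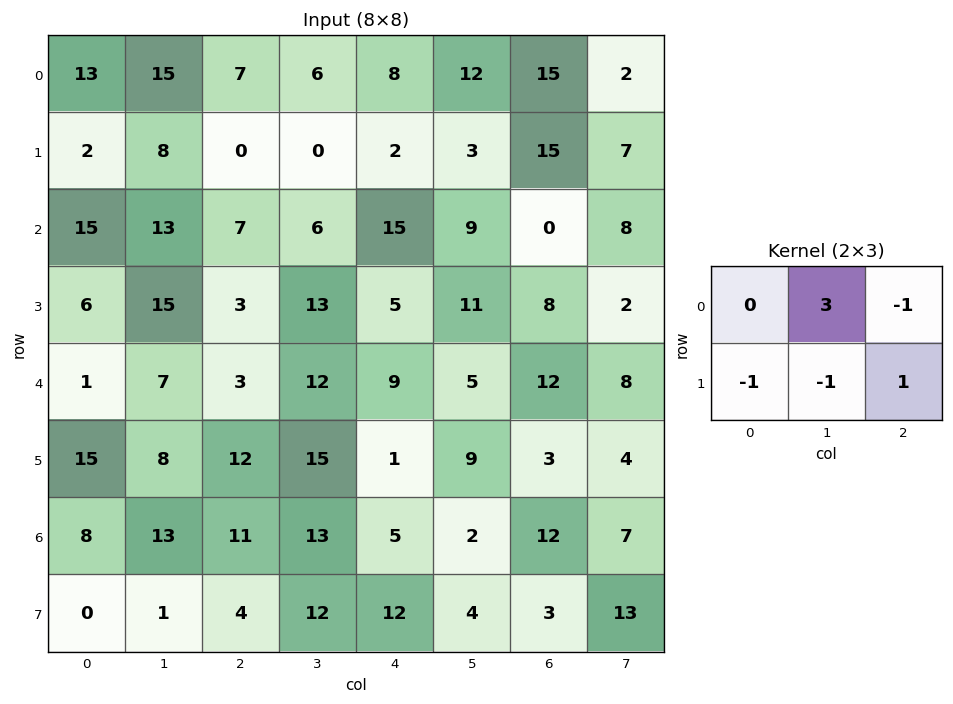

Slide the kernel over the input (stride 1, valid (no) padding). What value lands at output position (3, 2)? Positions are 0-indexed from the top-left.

The receptive field on the input at this output position is [3 13 5 / 3 12 9]. Elementwise product with the kernel and sum: 13·3 + 5·-1 + 3·-1 + 12·-1 + 9·1.

28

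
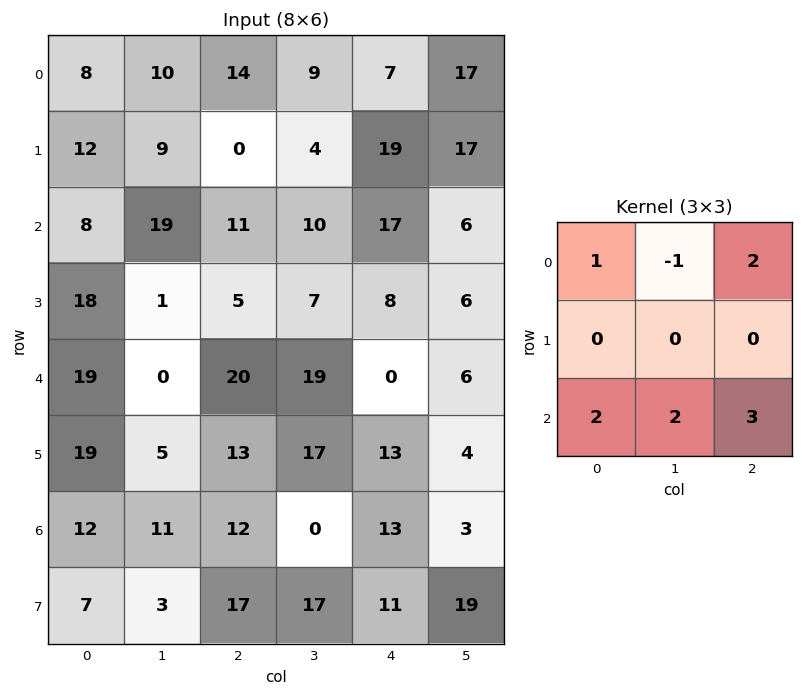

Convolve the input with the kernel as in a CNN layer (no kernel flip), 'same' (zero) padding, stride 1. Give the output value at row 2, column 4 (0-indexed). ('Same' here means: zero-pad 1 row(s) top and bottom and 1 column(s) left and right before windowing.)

The receptive field on the zero-padded input at this output position is [4 19 17 / 10 17 6 / 7 8 6]. Elementwise product with the kernel and sum: 4·1 + 19·-1 + 17·2 + 7·2 + 8·2 + 6·3.

67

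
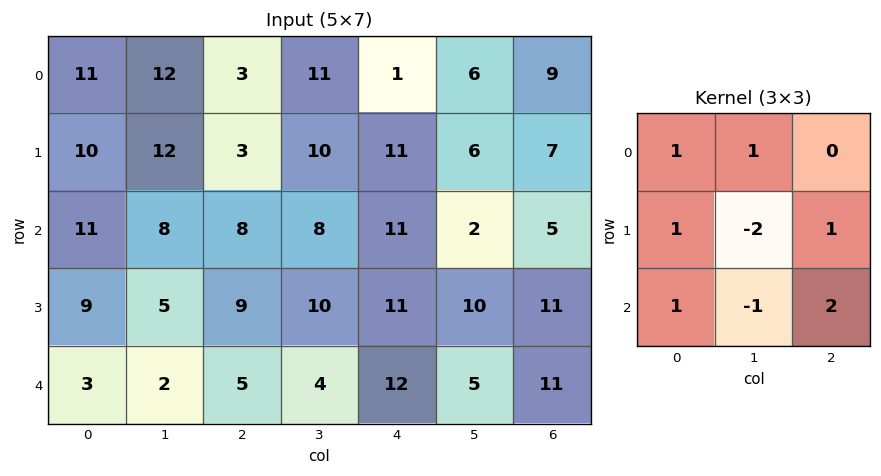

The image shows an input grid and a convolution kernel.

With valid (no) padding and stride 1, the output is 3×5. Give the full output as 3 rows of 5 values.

31 47 30 7 32
47 31 37 28 52
38 18 41 19 44

Output[0,0]: The receptive field on the input at this output position is [11 12 3 / 10 12 3 / 11 8 8]. Elementwise product with the kernel and sum: 11·1 + 12·1 + 10·1 + 12·-2 + 3·1 + 11·1 + 8·-1 + 8·2.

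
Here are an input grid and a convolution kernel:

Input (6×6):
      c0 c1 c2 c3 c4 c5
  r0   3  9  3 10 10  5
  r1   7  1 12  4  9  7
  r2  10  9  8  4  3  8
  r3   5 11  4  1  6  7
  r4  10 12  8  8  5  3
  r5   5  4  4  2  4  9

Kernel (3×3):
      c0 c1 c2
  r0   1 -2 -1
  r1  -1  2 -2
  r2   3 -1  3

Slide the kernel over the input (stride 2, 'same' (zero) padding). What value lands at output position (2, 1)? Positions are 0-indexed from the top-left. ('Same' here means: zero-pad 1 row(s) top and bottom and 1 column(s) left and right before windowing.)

4

The receptive field on the zero-padded input at this output position is [11 4 1 / 12 8 8 / 4 4 2]. Elementwise product with the kernel and sum: 11·1 + 4·-2 + 1·-1 + 12·-1 + 8·2 + 8·-2 + 4·3 + 4·-1 + 2·3.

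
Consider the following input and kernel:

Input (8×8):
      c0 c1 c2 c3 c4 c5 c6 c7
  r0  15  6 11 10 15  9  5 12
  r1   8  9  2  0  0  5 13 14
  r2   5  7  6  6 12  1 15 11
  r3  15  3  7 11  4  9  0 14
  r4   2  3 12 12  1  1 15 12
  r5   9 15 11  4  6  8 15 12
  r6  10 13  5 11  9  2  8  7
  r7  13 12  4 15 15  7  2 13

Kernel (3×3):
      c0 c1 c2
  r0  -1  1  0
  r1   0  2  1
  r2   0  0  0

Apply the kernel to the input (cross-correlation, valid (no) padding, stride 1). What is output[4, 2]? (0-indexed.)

14

The receptive field on the input at this output position is [12 12 1 / 11 4 6 / 5 11 9]. Elementwise product with the kernel and sum: 12·-1 + 12·1 + 4·2 + 6·1.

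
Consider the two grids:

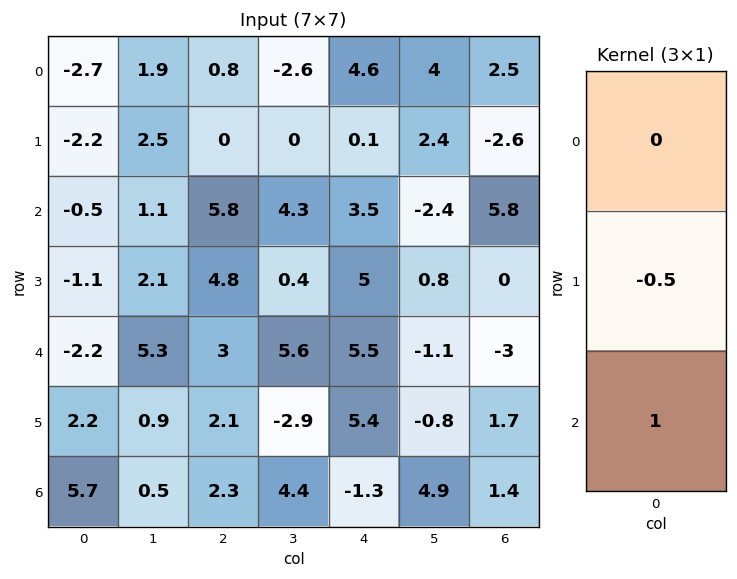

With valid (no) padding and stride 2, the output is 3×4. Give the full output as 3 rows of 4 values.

Output[0,0]: The receptive field on the input at this output position is [-2.7 / -2.2 / -0.5]. Elementwise product with the kernel and sum: -2.2·-0.5 + -0.5·1.
Output[0,1]: The receptive field on the input at this output position is [0.8 / 0 / 5.8]. Elementwise product with the kernel and sum: 0·-0.5 + 5.8·1.

0.6 5.8 3.45 7.1
-1.65 0.6 3 -3
4.6 1.25 -4 0.55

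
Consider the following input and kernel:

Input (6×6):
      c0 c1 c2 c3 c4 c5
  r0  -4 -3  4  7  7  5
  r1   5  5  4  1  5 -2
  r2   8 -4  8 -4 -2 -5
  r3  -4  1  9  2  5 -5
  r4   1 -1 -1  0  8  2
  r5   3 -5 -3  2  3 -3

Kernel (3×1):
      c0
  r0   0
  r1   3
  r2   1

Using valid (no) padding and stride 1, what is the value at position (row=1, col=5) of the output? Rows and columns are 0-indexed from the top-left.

The receptive field on the input at this output position is [-2 / -5 / -5]. Elementwise product with the kernel and sum: -5·3 + -5·1.

-20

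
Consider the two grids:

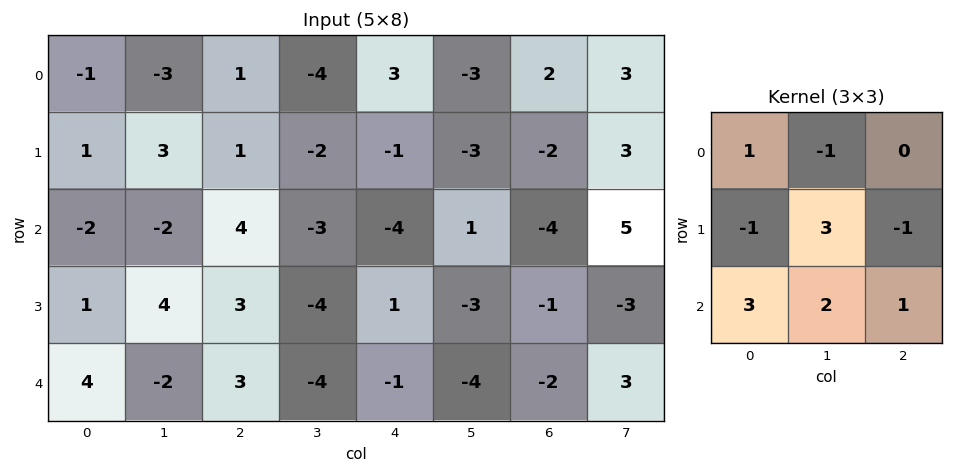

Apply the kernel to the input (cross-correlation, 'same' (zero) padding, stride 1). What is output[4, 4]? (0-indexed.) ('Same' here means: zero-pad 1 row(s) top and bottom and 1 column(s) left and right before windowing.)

0

The receptive field on the zero-padded input at this output position is [-4 1 -3 / -4 -1 -4 / 0 0 0]. Elementwise product with the kernel and sum: -4·1 + 1·-1 + -4·-1 + -1·3 + -4·-1 + 0·3 + 0·2 + 0·1.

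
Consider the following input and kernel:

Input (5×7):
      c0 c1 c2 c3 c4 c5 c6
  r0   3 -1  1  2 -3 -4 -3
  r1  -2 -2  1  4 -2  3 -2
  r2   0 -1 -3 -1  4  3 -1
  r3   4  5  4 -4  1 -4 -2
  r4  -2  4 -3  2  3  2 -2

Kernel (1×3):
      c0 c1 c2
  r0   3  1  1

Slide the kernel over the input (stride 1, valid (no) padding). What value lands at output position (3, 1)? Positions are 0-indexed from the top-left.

The receptive field on the input at this output position is [5 4 -4]. Elementwise product with the kernel and sum: 5·3 + 4·1 + -4·1.

15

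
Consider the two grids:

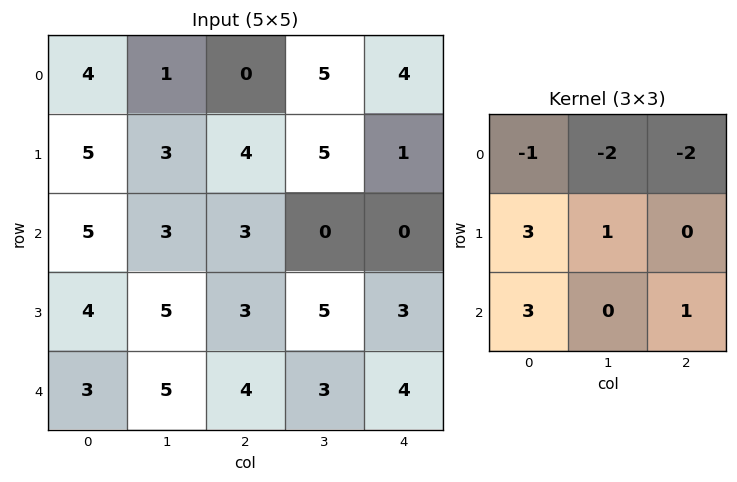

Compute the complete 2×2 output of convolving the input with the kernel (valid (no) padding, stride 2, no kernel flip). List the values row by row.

Output[0,0]: The receptive field on the input at this output position is [4 1 0 / 5 3 4 / 5 3 3]. Elementwise product with the kernel and sum: 4·-1 + 1·-2 + 0·-2 + 5·3 + 3·1 + 5·3 + 3·1.

30 8
13 27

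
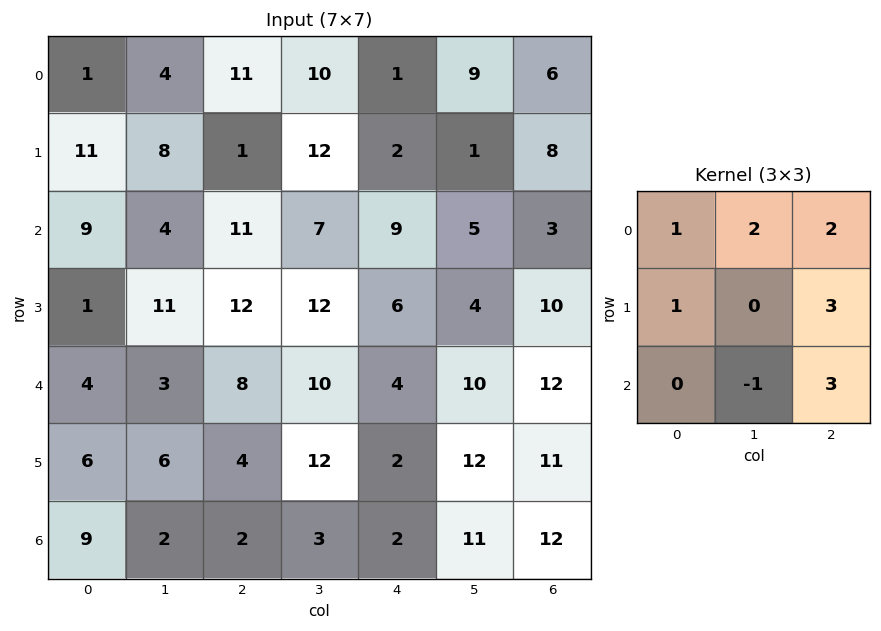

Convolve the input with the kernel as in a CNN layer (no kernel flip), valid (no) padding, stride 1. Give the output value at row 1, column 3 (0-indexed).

The receptive field on the input at this output position is [12 2 1 / 7 9 5 / 12 6 4]. Elementwise product with the kernel and sum: 12·1 + 2·2 + 1·2 + 7·1 + 5·3 + 6·-1 + 4·3.

46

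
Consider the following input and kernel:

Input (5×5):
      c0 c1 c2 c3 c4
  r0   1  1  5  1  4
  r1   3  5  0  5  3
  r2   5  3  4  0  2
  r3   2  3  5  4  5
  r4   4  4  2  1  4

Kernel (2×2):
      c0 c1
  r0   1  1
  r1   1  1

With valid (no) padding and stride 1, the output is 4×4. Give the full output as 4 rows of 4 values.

Output[0,0]: The receptive field on the input at this output position is [1 1 / 3 5]. Elementwise product with the kernel and sum: 1·1 + 1·1 + 3·1 + 5·1.

10 11 11 13
16 12 9 10
13 15 13 11
13 14 12 14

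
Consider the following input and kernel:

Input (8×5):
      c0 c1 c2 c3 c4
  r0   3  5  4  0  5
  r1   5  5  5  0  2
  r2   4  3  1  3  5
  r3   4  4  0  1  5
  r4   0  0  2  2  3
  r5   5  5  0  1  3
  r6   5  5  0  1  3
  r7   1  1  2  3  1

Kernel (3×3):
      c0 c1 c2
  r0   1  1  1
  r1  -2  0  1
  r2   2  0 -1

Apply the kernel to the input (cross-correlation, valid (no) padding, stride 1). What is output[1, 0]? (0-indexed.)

The receptive field on the input at this output position is [5 5 5 / 4 3 1 / 4 4 0]. Elementwise product with the kernel and sum: 5·1 + 5·1 + 5·1 + 4·-2 + 1·1 + 4·2 + 0·-1.

16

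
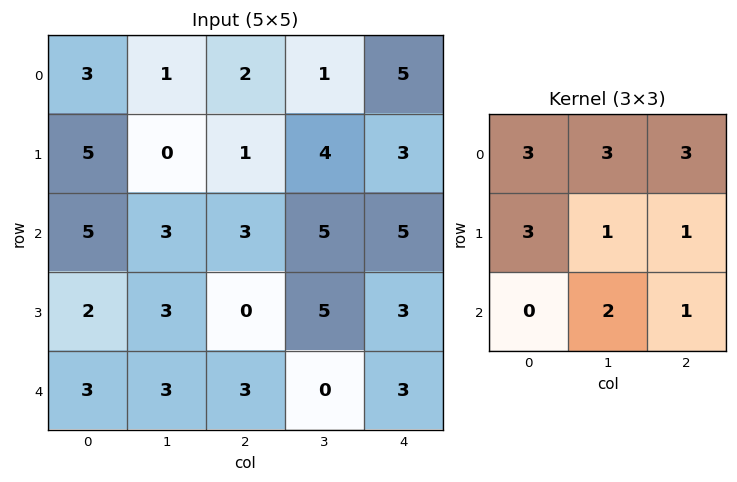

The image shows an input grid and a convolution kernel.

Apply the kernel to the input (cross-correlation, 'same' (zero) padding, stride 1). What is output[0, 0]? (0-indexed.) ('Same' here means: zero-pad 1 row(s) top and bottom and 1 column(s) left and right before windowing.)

The receptive field on the zero-padded input at this output position is [0 0 0 / 0 3 1 / 0 5 0]. Elementwise product with the kernel and sum: 0·3 + 0·3 + 0·3 + 0·3 + 3·1 + 1·1 + 5·2 + 0·1.

14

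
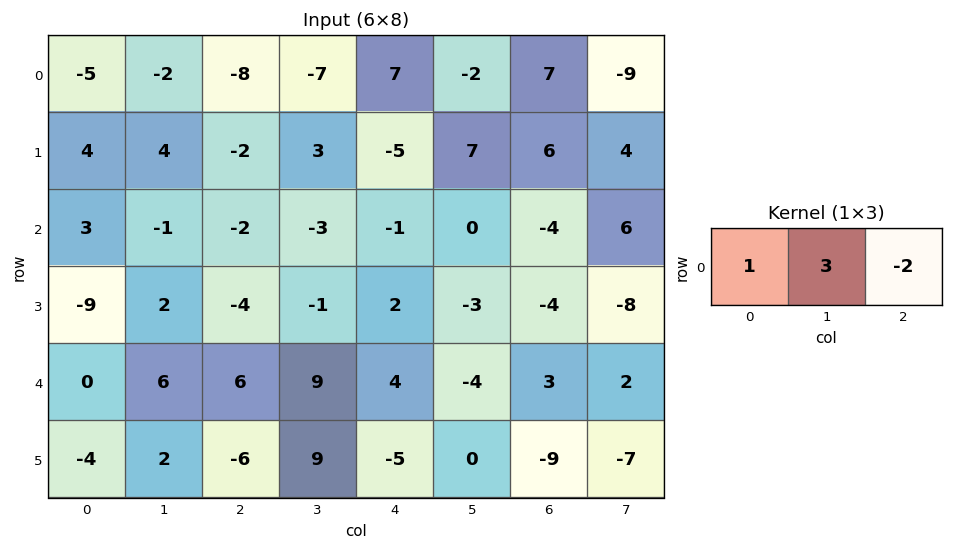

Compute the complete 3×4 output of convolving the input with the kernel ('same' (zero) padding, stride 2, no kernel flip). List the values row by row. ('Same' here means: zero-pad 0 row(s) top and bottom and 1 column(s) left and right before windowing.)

-11 -12 18 37
11 -1 -6 -24
-12 6 29 1

Output[0,0]: The receptive field on the zero-padded input at this output position is [0 -5 -2]. Elementwise product with the kernel and sum: 0·1 + -5·3 + -2·-2.
Output[0,1]: The receptive field on the zero-padded input at this output position is [-2 -8 -7]. Elementwise product with the kernel and sum: -2·1 + -8·3 + -7·-2.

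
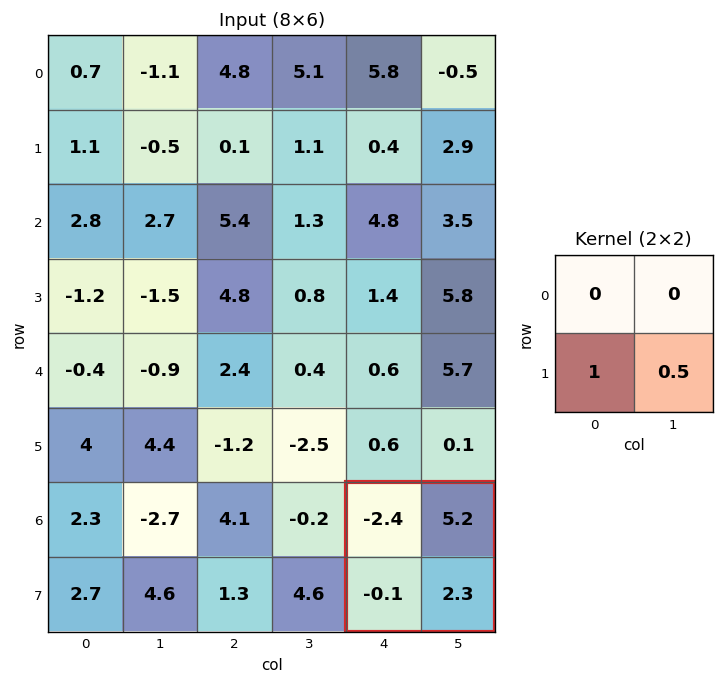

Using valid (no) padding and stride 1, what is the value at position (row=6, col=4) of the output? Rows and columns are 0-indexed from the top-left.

1.05

The receptive field on the input at this output position is [-2.4 5.2 / -0.1 2.3]. Elementwise product with the kernel and sum: -0.1·1 + 2.3·0.5.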